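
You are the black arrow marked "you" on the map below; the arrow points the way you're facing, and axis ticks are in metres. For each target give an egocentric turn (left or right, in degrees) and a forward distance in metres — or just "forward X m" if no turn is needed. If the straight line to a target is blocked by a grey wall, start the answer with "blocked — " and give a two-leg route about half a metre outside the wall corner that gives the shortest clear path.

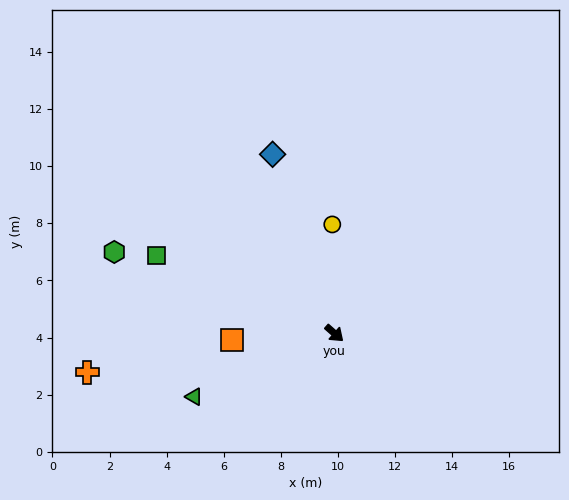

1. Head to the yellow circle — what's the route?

turn left 133°, forward 3.8 m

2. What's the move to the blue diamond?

turn left 150°, forward 6.6 m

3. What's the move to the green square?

turn right 162°, forward 6.8 m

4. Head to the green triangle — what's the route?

turn right 114°, forward 5.4 m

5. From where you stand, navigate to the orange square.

turn right 135°, forward 3.6 m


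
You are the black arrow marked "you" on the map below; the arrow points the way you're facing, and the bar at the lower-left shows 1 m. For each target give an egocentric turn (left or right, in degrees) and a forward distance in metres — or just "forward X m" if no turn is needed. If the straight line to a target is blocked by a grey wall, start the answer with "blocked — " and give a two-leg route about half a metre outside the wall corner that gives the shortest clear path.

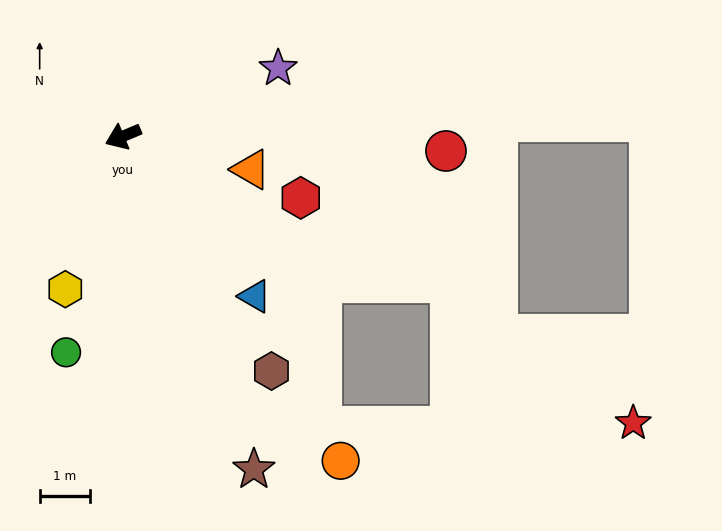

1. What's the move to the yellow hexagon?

turn left 47°, forward 3.3 m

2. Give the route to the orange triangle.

turn left 143°, forward 2.6 m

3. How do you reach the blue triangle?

turn left 107°, forward 4.1 m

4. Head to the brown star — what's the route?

turn left 89°, forward 7.2 m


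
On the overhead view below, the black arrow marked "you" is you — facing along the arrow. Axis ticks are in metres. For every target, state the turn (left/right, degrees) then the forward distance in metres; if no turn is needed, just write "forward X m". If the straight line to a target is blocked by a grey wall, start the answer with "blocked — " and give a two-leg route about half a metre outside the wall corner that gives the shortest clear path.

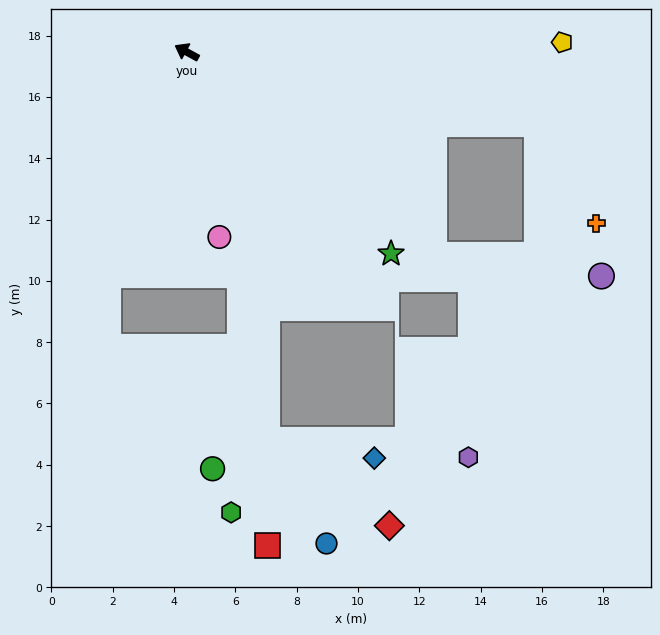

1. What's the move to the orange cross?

blocked — turn right 163°, forward 11.7 m, then turn right 48°, forward 3.8 m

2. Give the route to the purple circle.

blocked — turn left 169°, forward 10.4 m, then turn left 32°, forward 5.5 m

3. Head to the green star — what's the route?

turn left 164°, forward 9.4 m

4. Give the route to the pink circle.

turn left 129°, forward 6.1 m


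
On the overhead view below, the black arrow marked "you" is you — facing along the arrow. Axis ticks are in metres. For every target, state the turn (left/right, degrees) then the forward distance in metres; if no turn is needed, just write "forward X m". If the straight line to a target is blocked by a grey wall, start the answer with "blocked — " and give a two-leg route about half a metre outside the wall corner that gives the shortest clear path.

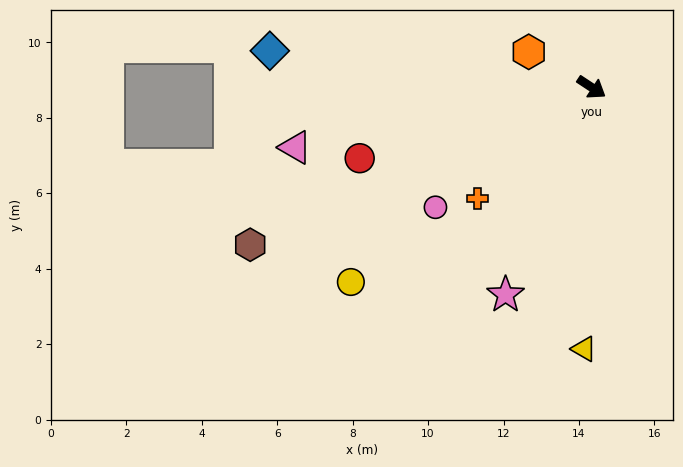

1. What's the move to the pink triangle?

turn right 135°, forward 8.0 m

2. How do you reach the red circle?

turn right 130°, forward 6.4 m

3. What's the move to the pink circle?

turn right 109°, forward 5.2 m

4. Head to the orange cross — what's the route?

turn right 102°, forward 4.2 m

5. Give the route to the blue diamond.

turn right 153°, forward 8.6 m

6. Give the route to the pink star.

turn right 79°, forward 6.0 m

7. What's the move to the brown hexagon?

turn right 122°, forward 10.0 m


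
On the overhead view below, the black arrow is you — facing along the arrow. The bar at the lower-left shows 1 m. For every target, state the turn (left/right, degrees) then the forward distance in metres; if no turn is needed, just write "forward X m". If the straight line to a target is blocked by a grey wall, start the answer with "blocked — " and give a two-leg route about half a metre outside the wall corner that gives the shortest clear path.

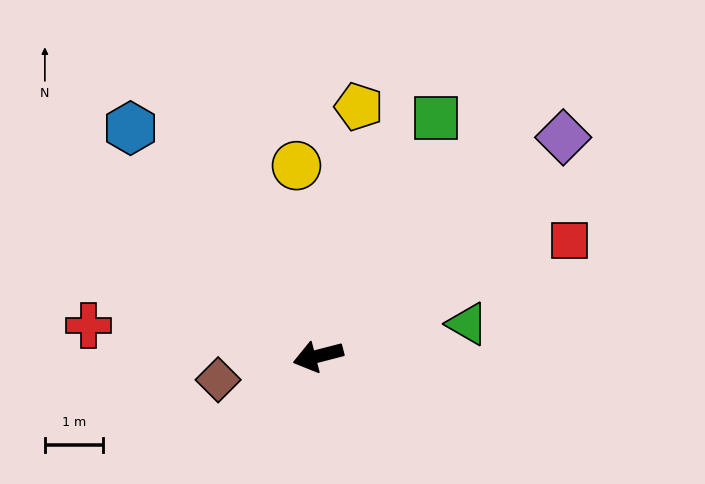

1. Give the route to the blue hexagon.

turn right 65°, forward 5.1 m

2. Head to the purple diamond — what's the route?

turn right 153°, forward 5.7 m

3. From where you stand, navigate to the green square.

turn right 131°, forward 4.6 m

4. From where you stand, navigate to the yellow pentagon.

turn right 114°, forward 4.4 m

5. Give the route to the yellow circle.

turn right 98°, forward 3.3 m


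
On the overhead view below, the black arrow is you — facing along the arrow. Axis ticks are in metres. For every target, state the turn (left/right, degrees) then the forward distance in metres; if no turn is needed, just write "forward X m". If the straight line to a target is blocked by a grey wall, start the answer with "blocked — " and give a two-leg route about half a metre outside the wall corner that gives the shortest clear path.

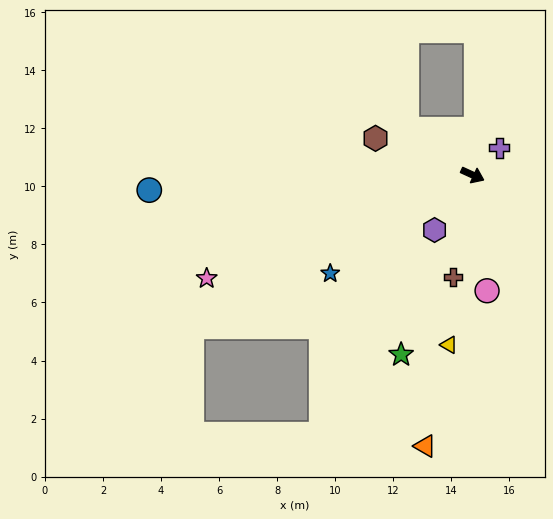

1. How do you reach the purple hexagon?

turn right 100°, forward 2.3 m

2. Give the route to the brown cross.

turn right 76°, forward 3.6 m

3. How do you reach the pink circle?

turn right 58°, forward 4.0 m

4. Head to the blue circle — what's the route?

turn right 153°, forward 11.2 m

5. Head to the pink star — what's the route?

turn right 134°, forward 9.8 m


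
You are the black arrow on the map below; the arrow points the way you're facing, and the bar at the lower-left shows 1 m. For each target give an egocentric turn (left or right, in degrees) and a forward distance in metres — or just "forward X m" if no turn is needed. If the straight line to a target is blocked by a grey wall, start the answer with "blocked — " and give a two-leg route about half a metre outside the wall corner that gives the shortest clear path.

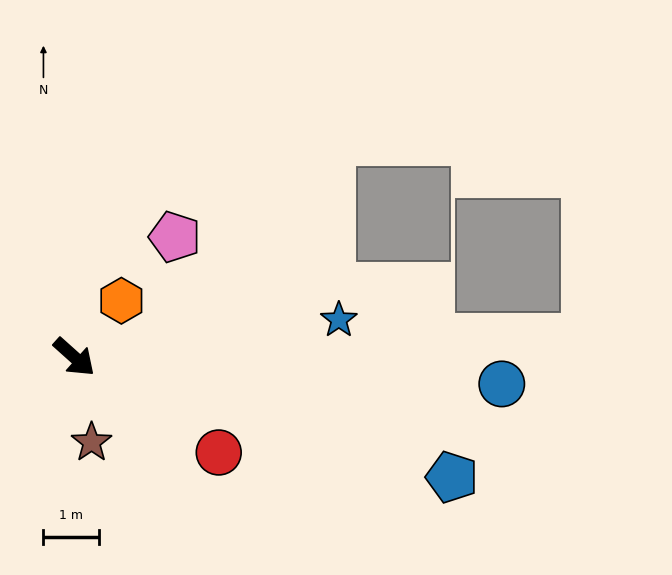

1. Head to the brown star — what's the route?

turn right 37°, forward 1.6 m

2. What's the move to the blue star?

turn left 50°, forward 4.8 m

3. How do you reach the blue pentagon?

turn left 24°, forward 7.1 m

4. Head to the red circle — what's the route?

turn left 8°, forward 3.1 m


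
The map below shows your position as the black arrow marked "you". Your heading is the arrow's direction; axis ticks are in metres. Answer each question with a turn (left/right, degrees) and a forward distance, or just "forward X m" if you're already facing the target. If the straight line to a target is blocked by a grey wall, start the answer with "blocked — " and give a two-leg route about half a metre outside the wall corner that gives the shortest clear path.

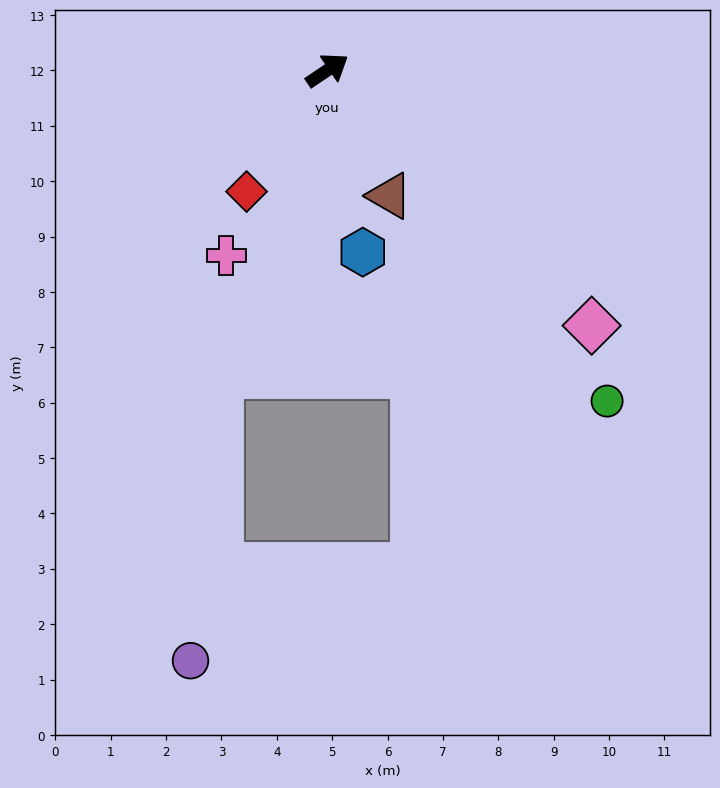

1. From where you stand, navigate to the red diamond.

turn right 158°, forward 2.6 m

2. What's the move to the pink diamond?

turn right 78°, forward 6.6 m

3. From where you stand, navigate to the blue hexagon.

turn right 113°, forward 3.3 m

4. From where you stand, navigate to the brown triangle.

turn right 98°, forward 2.5 m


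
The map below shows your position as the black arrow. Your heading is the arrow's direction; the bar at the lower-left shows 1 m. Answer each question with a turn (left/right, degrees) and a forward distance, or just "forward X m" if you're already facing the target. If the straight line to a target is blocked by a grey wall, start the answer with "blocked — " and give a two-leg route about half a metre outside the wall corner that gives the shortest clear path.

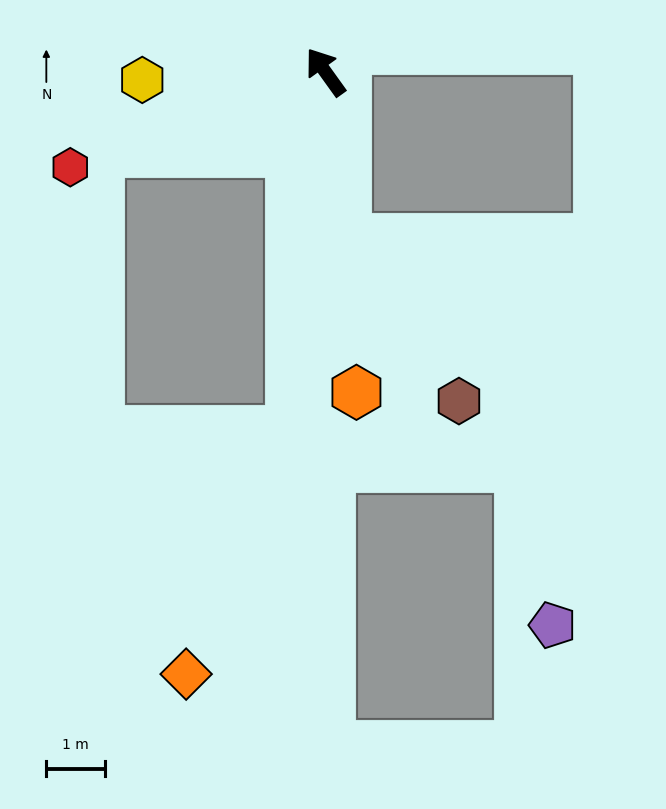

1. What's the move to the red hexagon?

turn left 75°, forward 4.6 m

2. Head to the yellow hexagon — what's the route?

turn left 57°, forward 3.1 m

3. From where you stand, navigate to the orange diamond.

blocked — turn left 139°, forward 6.1 m, then turn right 18°, forward 4.5 m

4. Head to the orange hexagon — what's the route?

turn left 150°, forward 5.5 m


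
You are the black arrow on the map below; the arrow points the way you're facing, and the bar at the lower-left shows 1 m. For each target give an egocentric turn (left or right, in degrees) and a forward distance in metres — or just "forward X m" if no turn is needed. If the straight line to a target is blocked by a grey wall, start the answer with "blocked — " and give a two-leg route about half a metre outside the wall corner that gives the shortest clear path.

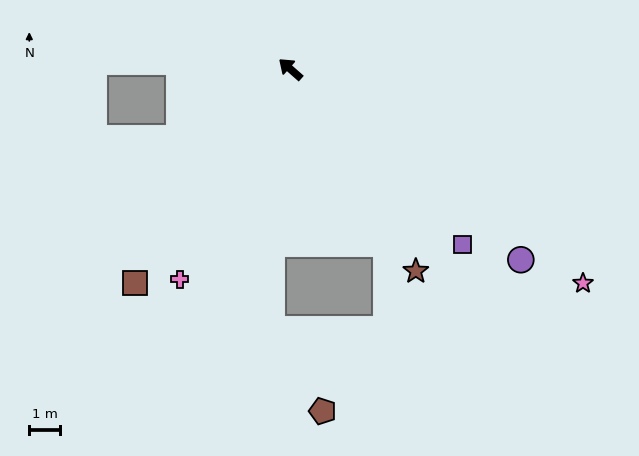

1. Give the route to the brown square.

turn left 95°, forward 8.6 m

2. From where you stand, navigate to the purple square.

turn left 176°, forward 7.9 m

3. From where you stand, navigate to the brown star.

turn left 163°, forward 7.7 m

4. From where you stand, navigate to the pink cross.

turn left 104°, forward 7.7 m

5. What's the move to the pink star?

turn right 175°, forward 11.7 m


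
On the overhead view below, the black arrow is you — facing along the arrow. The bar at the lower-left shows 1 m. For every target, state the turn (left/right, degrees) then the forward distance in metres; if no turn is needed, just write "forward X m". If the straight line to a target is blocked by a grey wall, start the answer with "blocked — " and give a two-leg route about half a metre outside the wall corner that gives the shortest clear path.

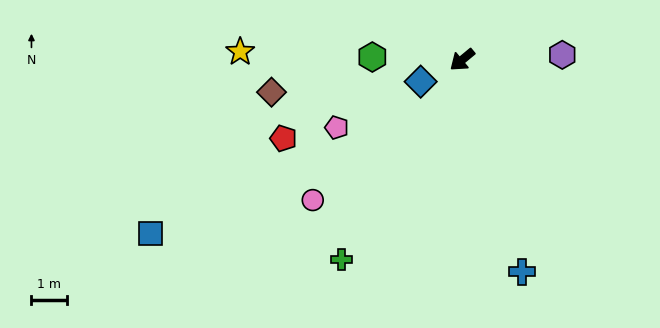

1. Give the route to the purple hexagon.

turn left 143°, forward 2.8 m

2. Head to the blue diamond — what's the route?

turn right 12°, forward 1.3 m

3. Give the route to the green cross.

turn left 19°, forward 6.5 m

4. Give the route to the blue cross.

turn left 66°, forward 6.2 m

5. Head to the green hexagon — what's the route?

turn right 41°, forward 2.5 m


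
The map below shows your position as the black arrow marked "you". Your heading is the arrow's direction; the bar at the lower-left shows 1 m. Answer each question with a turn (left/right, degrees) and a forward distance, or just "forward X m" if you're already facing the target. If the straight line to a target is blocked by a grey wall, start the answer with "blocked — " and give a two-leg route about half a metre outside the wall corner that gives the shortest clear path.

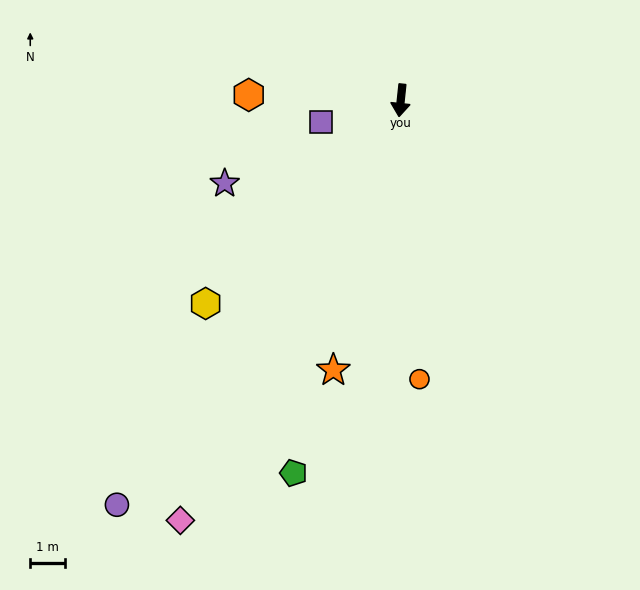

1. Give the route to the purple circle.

turn right 29°, forward 14.3 m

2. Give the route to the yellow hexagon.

turn right 38°, forward 8.1 m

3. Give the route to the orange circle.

turn left 10°, forward 8.1 m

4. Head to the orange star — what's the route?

turn right 8°, forward 8.0 m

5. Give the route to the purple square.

turn right 69°, forward 2.4 m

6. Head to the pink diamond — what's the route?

turn right 22°, forward 13.7 m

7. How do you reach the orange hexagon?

turn right 86°, forward 4.4 m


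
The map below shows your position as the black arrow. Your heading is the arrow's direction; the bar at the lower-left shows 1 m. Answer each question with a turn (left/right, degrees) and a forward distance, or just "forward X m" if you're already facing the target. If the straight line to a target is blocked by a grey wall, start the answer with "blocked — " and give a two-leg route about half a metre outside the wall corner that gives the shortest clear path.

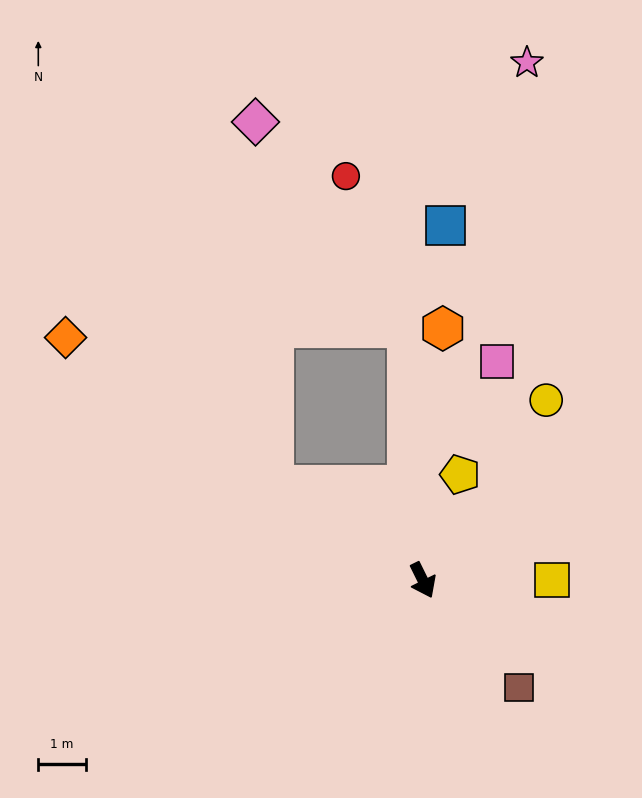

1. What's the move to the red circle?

blocked — turn left 157°, forward 5.3 m, then turn left 19°, forward 3.4 m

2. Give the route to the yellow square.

turn left 64°, forward 2.7 m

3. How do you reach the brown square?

turn left 16°, forward 3.0 m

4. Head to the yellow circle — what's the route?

turn left 119°, forward 4.6 m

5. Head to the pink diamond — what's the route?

blocked — turn left 157°, forward 5.3 m, then turn left 33°, forward 5.4 m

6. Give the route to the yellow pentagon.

turn left 134°, forward 2.4 m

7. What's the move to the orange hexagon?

turn left 149°, forward 5.3 m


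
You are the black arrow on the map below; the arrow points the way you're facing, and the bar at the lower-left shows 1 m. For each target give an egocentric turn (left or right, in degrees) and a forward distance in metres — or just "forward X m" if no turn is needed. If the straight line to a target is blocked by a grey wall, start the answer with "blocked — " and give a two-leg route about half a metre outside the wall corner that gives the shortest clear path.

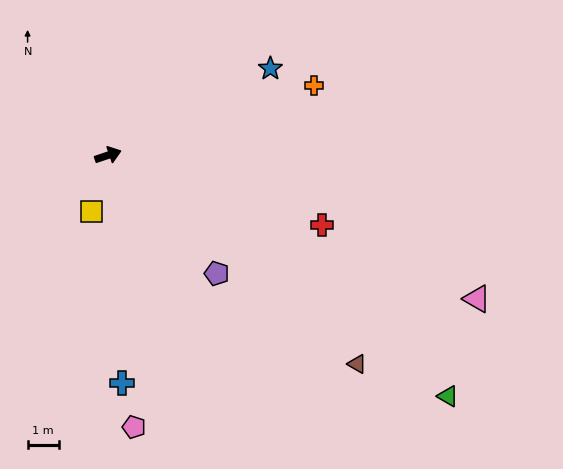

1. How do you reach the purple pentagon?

turn right 66°, forward 5.2 m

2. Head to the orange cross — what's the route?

forward 7.0 m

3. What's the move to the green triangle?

turn right 54°, forward 13.5 m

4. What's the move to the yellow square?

turn right 124°, forward 1.9 m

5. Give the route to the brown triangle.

turn right 59°, forward 10.5 m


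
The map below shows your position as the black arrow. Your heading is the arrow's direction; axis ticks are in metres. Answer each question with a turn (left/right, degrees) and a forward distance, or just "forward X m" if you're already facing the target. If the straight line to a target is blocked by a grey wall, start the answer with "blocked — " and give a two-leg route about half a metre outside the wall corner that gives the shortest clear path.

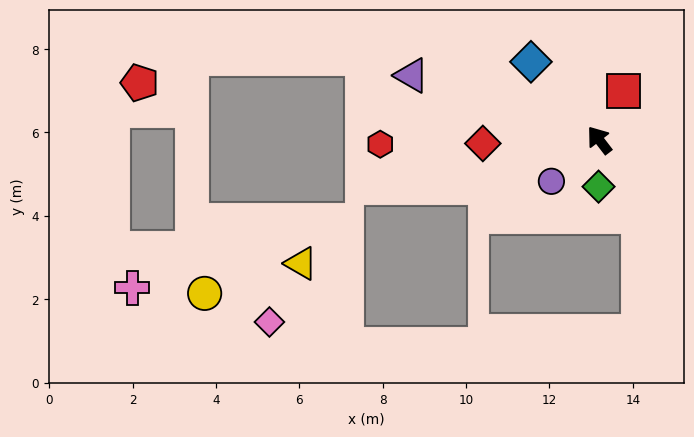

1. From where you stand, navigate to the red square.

turn right 64°, forward 1.3 m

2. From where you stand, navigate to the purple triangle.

turn left 33°, forward 4.8 m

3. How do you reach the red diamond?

turn left 54°, forward 2.8 m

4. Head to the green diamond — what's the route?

turn left 142°, forward 1.1 m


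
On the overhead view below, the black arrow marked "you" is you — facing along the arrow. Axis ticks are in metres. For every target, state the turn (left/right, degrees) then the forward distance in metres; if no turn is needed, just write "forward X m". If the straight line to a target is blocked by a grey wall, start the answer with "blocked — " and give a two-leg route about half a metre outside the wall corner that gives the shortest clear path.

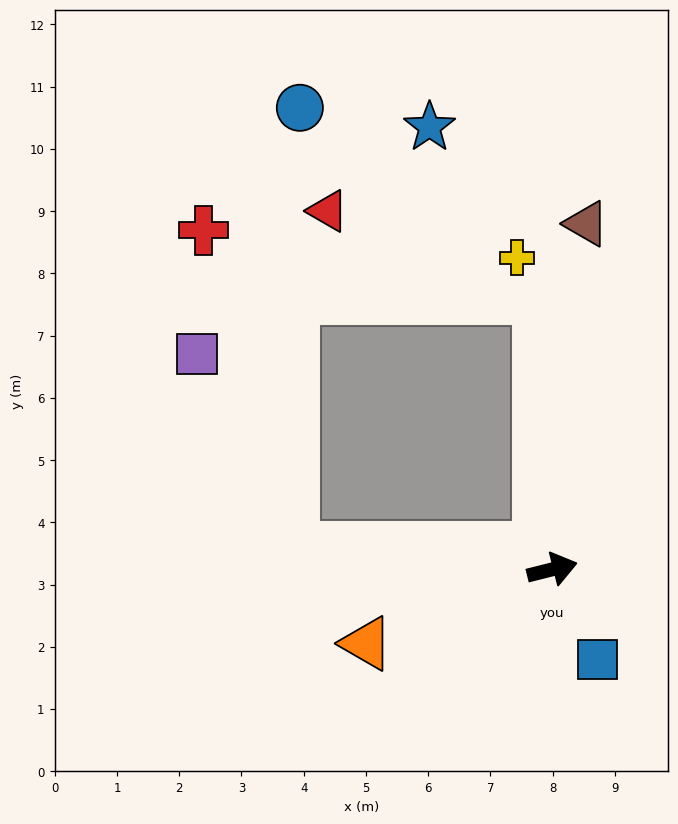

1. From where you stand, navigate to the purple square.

blocked — turn left 161°, forward 4.2 m, then turn right 59°, forward 3.5 m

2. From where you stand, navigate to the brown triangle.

turn left 70°, forward 5.6 m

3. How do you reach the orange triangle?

turn right 172°, forward 3.2 m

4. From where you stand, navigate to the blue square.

turn right 77°, forward 1.6 m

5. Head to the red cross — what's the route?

blocked — turn left 161°, forward 4.2 m, then turn right 69°, forward 5.3 m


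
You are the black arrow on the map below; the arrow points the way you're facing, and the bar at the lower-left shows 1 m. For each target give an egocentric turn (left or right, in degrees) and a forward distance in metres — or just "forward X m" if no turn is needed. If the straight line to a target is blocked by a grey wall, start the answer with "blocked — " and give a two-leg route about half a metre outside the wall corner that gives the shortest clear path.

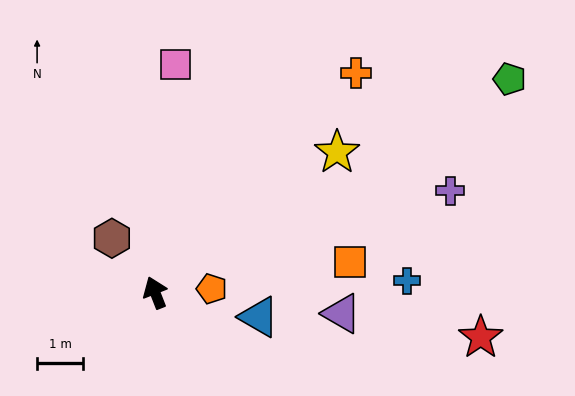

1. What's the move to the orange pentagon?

turn right 108°, forward 1.2 m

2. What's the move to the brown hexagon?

turn left 17°, forward 1.5 m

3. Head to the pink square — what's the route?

turn right 26°, forward 5.0 m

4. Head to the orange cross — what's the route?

turn right 64°, forward 6.5 m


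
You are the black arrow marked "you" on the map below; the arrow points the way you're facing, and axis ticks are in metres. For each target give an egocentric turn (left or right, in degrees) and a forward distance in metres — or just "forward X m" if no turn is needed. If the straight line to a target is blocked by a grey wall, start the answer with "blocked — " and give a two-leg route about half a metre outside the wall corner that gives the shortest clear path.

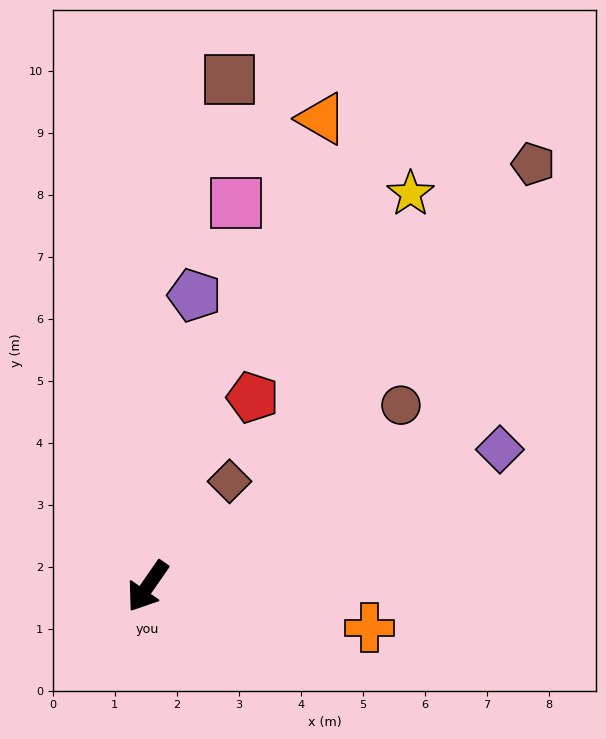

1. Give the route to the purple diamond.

turn left 146°, forward 6.1 m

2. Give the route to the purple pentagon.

turn right 154°, forward 4.8 m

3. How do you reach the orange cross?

turn left 114°, forward 3.6 m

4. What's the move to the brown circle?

turn left 160°, forward 5.0 m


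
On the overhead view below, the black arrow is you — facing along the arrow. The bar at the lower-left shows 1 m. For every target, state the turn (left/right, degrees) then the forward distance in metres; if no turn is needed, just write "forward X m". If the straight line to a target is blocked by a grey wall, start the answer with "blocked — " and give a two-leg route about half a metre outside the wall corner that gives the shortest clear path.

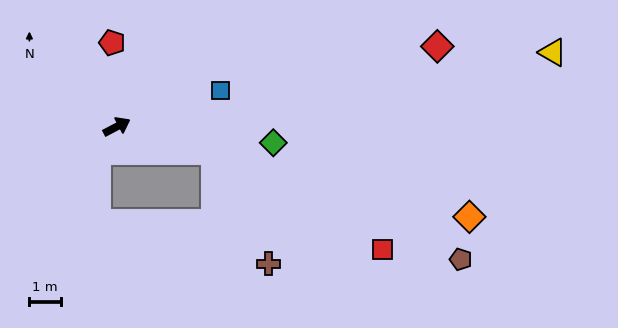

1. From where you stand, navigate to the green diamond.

turn right 34°, forward 5.0 m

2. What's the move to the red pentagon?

turn left 66°, forward 2.7 m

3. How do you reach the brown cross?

blocked — turn right 42°, forward 3.2 m, then turn right 50°, forward 4.0 m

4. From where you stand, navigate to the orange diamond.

turn right 42°, forward 11.6 m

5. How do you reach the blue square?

turn right 8°, forward 3.5 m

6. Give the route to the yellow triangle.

turn right 18°, forward 14.1 m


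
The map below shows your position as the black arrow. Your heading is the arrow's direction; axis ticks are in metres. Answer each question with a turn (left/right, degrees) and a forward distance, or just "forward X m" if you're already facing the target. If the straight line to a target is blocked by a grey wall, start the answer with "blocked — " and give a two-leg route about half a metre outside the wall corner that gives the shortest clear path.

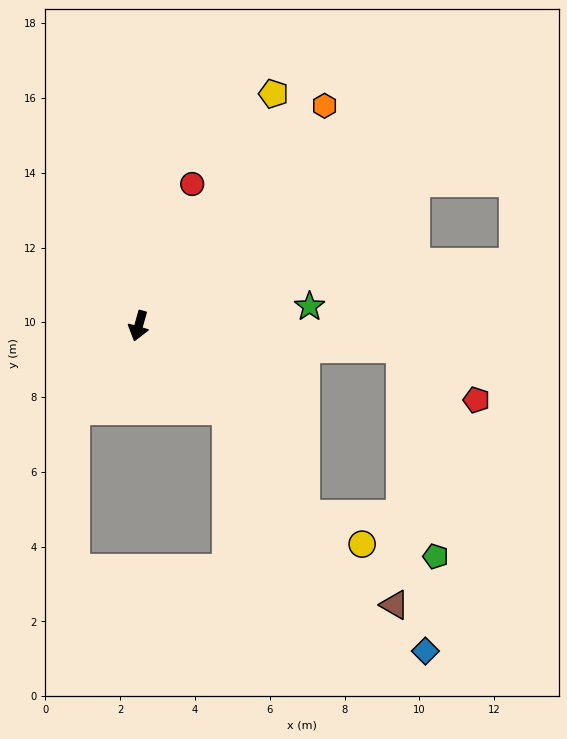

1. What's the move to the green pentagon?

blocked — turn left 101°, forward 7.1 m, then turn right 76°, forward 5.7 m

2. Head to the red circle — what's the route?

turn left 175°, forward 4.1 m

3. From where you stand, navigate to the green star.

turn left 112°, forward 4.6 m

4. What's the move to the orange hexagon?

turn left 156°, forward 7.7 m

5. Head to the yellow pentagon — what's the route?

turn left 166°, forward 7.2 m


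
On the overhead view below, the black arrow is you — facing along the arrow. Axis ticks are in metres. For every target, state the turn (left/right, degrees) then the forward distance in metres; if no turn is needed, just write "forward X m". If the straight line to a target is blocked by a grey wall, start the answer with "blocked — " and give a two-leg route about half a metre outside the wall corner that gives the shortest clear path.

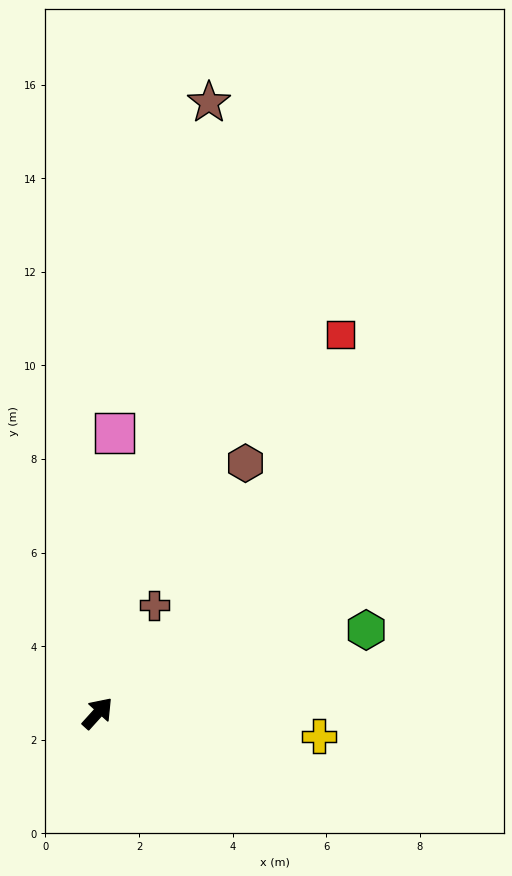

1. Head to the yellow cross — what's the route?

turn right 54°, forward 4.8 m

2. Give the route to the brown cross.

turn left 14°, forward 2.6 m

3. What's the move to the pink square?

turn left 39°, forward 6.0 m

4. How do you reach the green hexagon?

turn right 31°, forward 6.0 m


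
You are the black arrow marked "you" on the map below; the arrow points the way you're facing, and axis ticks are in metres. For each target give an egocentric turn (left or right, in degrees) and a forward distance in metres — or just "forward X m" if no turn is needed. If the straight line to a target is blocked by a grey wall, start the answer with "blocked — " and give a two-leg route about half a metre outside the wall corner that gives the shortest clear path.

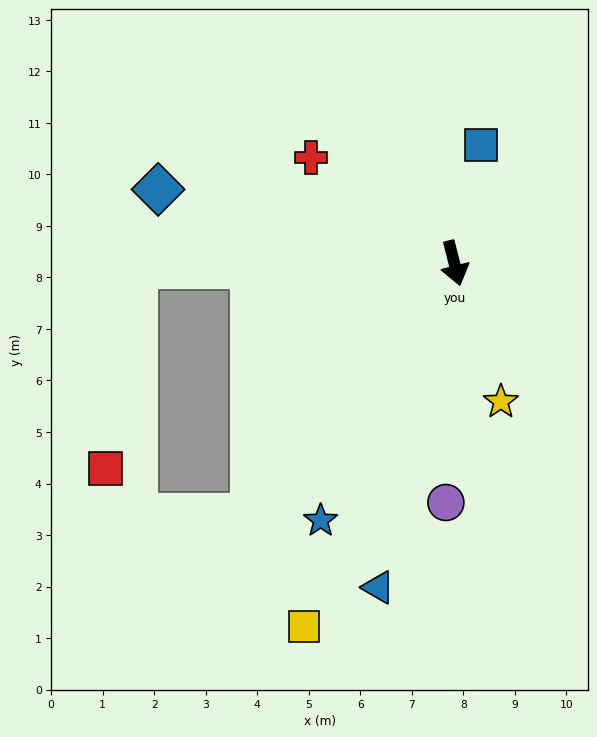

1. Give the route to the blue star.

turn right 42°, forward 5.6 m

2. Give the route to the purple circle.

turn right 16°, forward 4.6 m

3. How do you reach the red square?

blocked — turn right 103°, forward 6.2 m, then turn left 80°, forward 3.9 m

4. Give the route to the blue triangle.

turn right 27°, forward 6.5 m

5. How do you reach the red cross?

turn right 141°, forward 3.5 m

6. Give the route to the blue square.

turn left 153°, forward 2.4 m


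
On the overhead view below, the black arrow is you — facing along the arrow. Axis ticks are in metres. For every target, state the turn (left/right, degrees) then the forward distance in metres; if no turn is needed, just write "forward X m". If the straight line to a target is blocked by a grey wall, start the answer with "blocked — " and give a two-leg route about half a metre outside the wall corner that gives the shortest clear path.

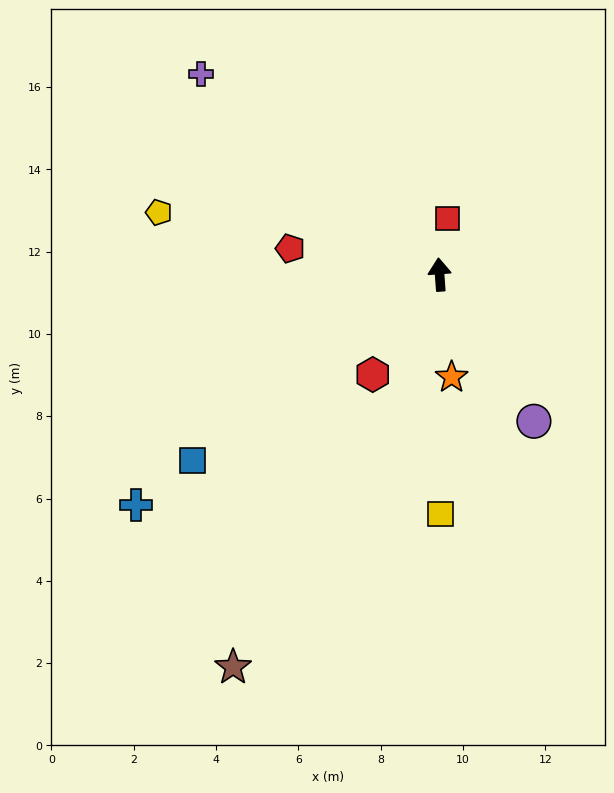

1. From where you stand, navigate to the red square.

turn right 12°, forward 1.4 m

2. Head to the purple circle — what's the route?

turn right 151°, forward 4.2 m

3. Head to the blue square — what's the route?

turn left 123°, forward 7.5 m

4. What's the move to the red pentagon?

turn left 76°, forward 3.7 m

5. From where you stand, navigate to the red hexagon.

turn left 142°, forward 2.9 m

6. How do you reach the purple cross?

turn left 46°, forward 7.6 m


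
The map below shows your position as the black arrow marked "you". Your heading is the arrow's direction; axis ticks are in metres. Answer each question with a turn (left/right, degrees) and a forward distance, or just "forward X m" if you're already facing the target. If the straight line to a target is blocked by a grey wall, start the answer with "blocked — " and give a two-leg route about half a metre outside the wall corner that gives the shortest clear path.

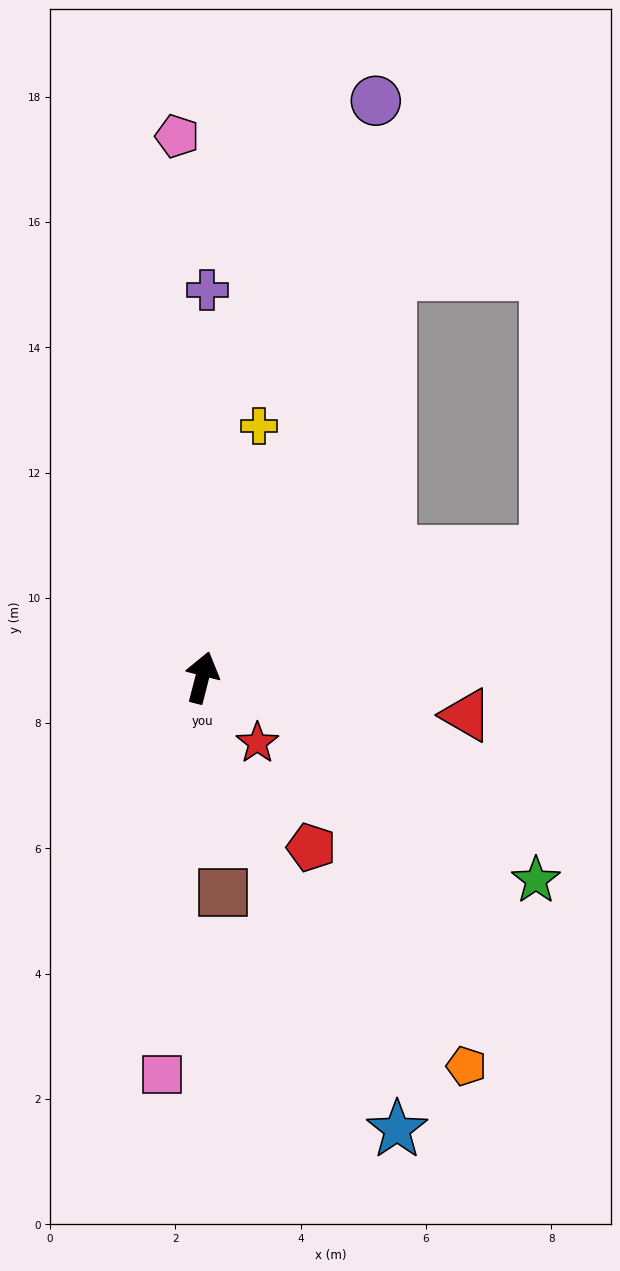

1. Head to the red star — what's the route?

turn right 125°, forward 1.4 m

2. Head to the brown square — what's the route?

turn right 160°, forward 3.5 m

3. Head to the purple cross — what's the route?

turn left 14°, forward 6.2 m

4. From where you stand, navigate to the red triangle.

turn right 84°, forward 4.3 m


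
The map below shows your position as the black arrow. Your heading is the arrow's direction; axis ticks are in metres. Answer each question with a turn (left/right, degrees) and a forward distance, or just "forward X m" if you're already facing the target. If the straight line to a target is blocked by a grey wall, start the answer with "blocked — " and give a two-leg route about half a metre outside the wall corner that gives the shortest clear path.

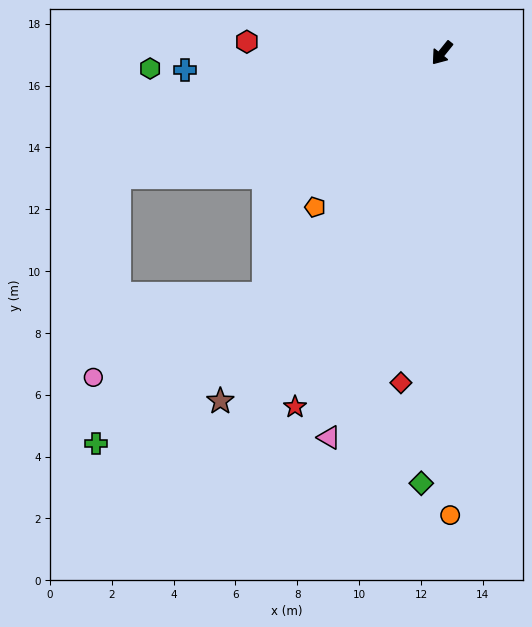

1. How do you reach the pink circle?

blocked — turn right 30°, forward 11.2 m, then turn left 62°, forward 6.5 m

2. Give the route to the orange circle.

turn left 40°, forward 14.9 m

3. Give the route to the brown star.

turn left 6°, forward 13.3 m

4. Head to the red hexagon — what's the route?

turn right 55°, forward 6.3 m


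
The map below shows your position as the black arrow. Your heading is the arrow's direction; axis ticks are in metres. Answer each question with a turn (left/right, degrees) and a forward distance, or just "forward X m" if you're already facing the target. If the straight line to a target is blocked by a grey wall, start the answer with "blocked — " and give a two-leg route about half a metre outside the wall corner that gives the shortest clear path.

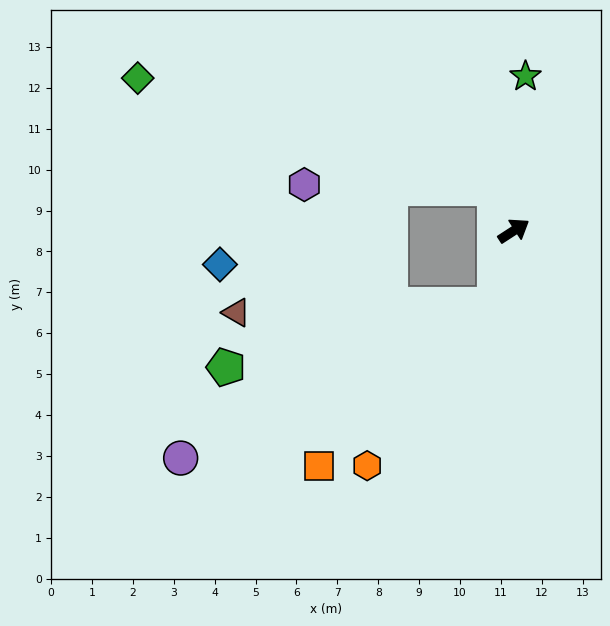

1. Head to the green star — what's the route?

turn left 53°, forward 3.8 m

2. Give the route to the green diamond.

blocked — turn left 82°, forward 1.1 m, then turn left 48°, forward 9.1 m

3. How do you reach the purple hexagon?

blocked — turn left 82°, forward 1.1 m, then turn left 64°, forward 4.6 m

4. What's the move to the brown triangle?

blocked — turn right 138°, forward 1.9 m, then turn right 73°, forward 6.3 m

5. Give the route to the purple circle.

blocked — turn right 138°, forward 1.9 m, then turn right 49°, forward 8.5 m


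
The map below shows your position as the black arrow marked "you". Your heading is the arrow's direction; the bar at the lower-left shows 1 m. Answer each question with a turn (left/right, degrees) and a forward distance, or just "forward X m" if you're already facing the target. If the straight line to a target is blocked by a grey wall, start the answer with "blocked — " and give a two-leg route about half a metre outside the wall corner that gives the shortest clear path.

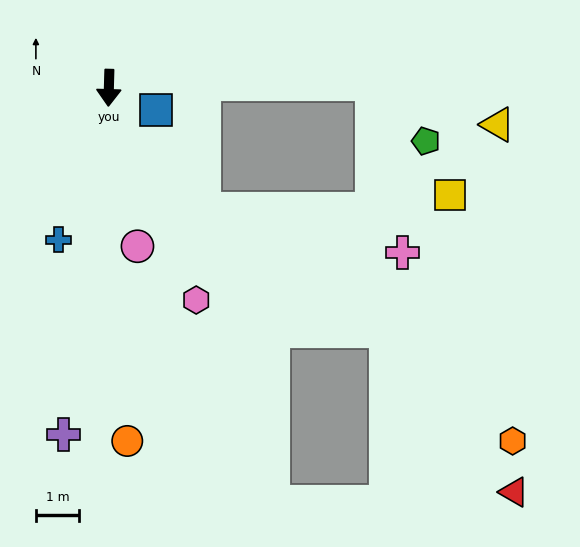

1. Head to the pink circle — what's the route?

turn left 12°, forward 3.7 m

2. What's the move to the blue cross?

turn right 17°, forward 3.7 m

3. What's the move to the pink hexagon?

turn left 24°, forward 5.3 m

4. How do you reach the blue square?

turn left 67°, forward 1.2 m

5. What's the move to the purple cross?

turn right 6°, forward 8.1 m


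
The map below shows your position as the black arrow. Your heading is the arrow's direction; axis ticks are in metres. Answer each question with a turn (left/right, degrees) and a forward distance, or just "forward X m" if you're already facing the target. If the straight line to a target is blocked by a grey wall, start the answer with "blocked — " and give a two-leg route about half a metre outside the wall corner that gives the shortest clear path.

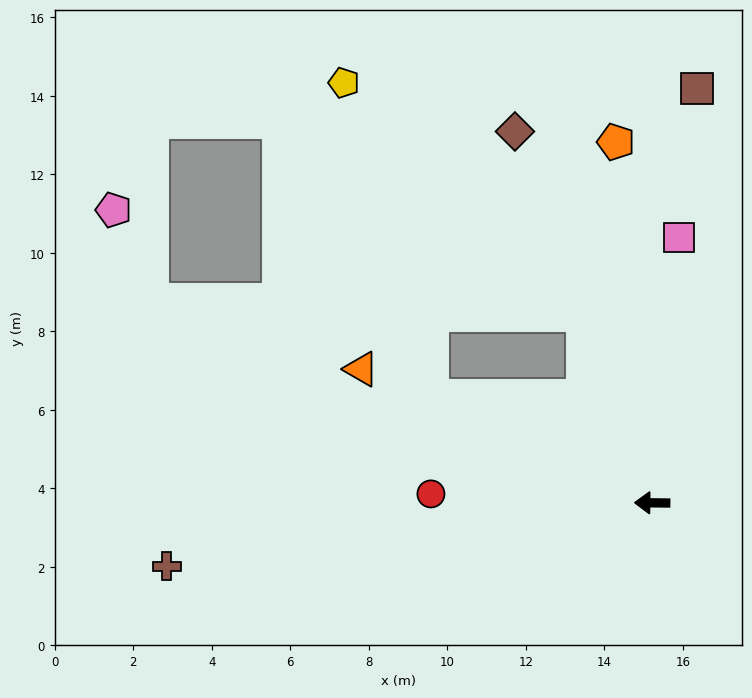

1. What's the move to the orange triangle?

turn right 24°, forward 8.2 m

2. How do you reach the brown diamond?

turn right 69°, forward 10.1 m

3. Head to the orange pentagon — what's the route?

turn right 84°, forward 9.2 m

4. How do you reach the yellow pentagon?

blocked — turn right 69°, forward 5.1 m, then turn left 25°, forward 8.5 m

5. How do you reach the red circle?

forward 5.6 m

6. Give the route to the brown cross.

turn left 8°, forward 12.5 m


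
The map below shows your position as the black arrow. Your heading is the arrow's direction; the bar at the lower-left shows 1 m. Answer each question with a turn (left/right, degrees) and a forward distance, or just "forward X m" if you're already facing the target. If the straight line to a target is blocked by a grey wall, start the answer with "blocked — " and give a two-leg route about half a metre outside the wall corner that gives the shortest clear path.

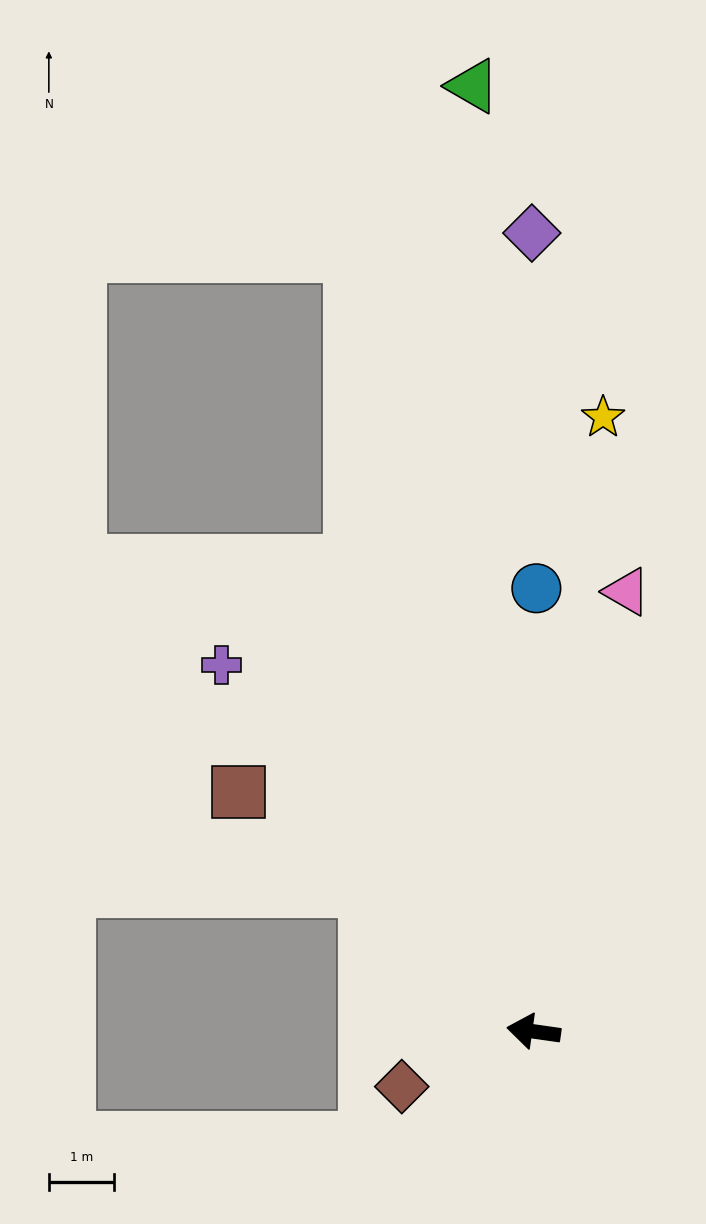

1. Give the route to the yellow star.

turn right 88°, forward 9.4 m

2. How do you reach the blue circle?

turn right 82°, forward 6.8 m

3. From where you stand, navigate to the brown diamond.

turn left 31°, forward 2.2 m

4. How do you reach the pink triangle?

turn right 94°, forward 6.9 m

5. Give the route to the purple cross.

turn right 41°, forward 7.4 m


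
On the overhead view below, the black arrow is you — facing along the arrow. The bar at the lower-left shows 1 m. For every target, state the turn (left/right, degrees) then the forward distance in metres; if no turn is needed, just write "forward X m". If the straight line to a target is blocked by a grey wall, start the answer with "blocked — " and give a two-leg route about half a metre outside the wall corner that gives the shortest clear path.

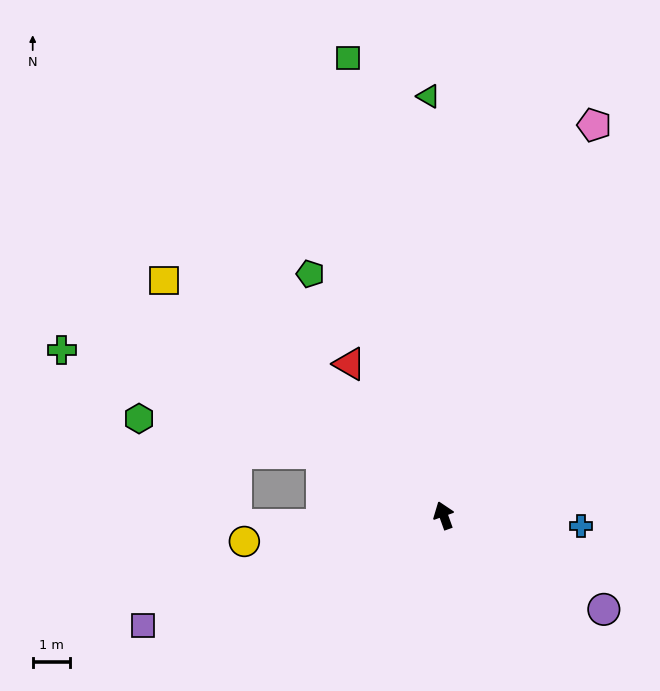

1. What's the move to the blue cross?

turn right 114°, forward 3.7 m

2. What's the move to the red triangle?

turn left 12°, forward 4.8 m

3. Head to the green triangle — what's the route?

turn right 18°, forward 11.2 m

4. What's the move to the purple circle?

turn right 140°, forward 5.0 m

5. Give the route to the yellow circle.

turn left 78°, forward 5.4 m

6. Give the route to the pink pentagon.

turn right 41°, forward 11.2 m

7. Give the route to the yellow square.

turn left 30°, forward 9.8 m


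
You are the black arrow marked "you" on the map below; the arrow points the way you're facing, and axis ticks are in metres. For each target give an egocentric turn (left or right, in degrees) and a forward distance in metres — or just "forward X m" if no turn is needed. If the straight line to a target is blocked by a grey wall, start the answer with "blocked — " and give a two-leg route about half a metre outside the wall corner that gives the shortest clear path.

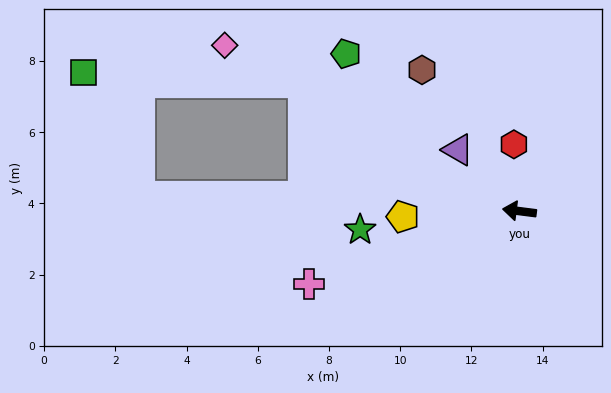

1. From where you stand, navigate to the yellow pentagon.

turn left 10°, forward 3.3 m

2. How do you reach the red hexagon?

turn right 78°, forward 1.9 m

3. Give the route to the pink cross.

turn left 26°, forward 6.3 m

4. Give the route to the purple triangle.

turn right 38°, forward 2.4 m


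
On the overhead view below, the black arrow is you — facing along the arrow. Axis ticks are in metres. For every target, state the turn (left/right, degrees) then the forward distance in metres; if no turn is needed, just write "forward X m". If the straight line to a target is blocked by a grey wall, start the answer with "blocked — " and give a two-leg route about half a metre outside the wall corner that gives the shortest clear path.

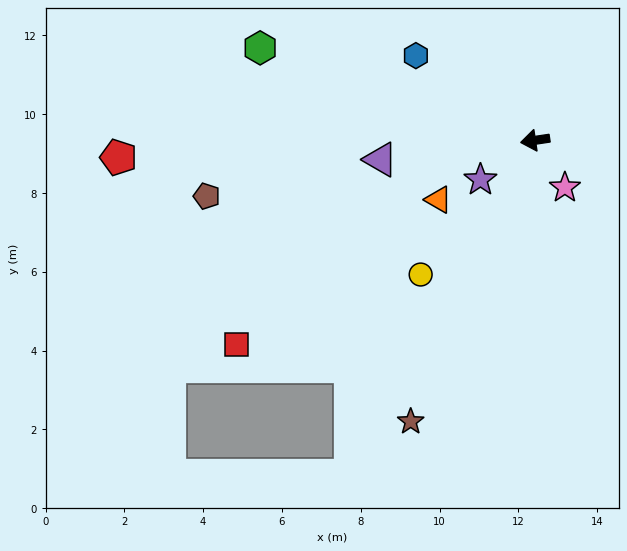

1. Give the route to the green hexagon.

turn right 27°, forward 7.4 m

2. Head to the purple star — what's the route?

turn left 27°, forward 1.7 m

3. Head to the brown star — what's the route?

turn left 58°, forward 7.8 m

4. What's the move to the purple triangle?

forward 4.0 m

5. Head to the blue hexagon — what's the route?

turn right 44°, forward 3.7 m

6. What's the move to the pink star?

turn left 114°, forward 1.4 m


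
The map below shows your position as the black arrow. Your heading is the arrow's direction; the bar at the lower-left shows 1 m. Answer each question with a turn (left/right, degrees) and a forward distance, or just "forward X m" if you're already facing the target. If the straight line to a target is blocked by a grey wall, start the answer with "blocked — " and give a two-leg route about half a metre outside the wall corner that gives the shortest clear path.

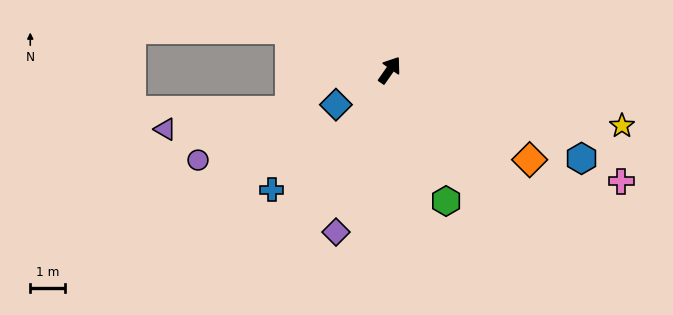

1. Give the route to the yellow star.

turn right 69°, forward 7.0 m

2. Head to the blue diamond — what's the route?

turn left 158°, forward 1.9 m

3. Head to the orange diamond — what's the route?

turn right 88°, forward 4.8 m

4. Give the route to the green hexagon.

turn right 122°, forward 4.2 m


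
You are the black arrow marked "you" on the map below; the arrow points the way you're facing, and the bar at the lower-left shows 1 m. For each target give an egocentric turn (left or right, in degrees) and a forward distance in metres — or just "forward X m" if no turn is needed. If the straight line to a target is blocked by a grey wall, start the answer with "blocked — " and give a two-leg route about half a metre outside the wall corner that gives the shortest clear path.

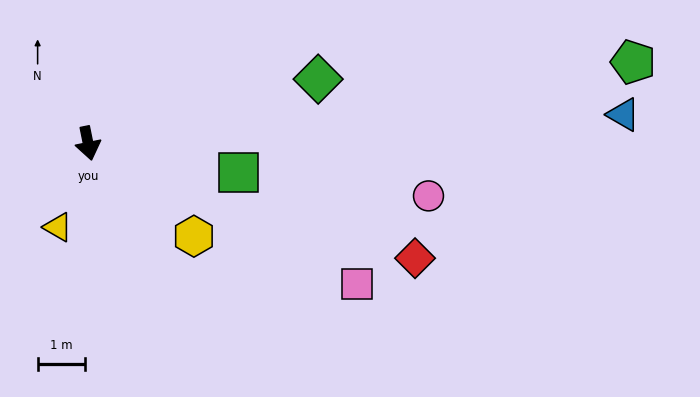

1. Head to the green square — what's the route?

turn left 68°, forward 3.2 m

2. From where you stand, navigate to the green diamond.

turn left 94°, forward 5.1 m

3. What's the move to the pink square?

turn left 51°, forward 6.4 m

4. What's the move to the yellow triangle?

turn right 31°, forward 1.9 m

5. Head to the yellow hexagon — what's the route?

turn left 37°, forward 3.0 m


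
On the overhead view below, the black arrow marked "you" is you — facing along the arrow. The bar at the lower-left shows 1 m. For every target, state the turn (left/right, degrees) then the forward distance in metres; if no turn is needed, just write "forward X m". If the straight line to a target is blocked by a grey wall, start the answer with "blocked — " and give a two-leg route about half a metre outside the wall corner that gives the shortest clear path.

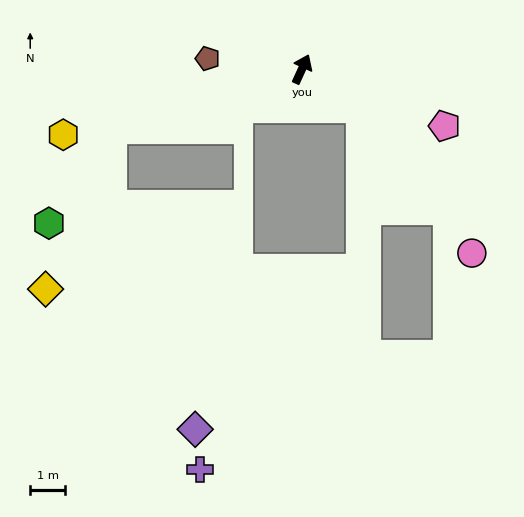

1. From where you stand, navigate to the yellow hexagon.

turn left 130°, forward 7.1 m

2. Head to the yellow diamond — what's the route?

blocked — turn left 132°, forward 5.7 m, then turn left 50°, forward 4.9 m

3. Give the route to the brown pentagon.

turn left 108°, forward 2.7 m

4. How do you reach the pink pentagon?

turn right 87°, forward 4.4 m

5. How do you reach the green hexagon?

blocked — turn left 132°, forward 5.7 m, then turn left 39°, forward 3.2 m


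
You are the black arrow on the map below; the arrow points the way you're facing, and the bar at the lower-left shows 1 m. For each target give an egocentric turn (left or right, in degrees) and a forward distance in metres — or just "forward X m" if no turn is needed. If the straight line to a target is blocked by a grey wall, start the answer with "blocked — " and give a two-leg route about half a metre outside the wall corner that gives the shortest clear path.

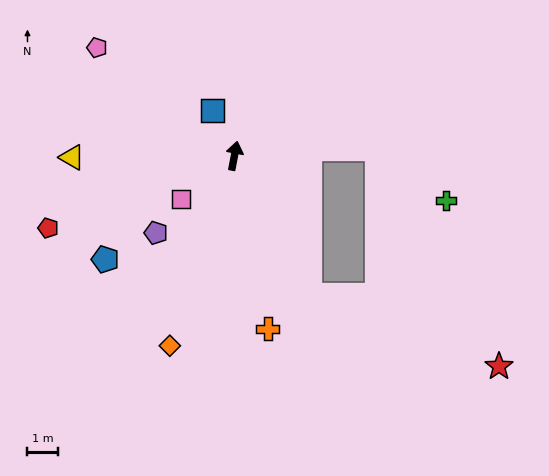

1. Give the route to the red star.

blocked — turn right 141°, forward 5.2 m, then turn left 41°, forward 6.6 m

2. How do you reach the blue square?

turn left 37°, forward 1.6 m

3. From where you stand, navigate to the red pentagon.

turn left 122°, forward 6.5 m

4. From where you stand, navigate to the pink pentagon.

turn left 63°, forward 5.7 m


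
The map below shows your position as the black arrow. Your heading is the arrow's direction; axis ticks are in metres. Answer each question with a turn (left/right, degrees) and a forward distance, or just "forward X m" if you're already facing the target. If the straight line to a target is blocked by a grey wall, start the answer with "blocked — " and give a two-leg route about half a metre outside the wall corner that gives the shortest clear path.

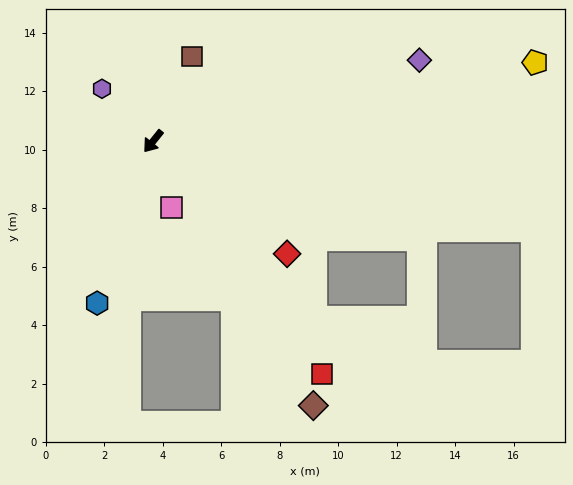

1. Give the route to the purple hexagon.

turn right 97°, forward 2.5 m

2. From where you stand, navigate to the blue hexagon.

turn left 20°, forward 5.9 m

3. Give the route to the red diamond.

turn left 89°, forward 6.0 m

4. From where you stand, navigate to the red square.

turn left 75°, forward 9.8 m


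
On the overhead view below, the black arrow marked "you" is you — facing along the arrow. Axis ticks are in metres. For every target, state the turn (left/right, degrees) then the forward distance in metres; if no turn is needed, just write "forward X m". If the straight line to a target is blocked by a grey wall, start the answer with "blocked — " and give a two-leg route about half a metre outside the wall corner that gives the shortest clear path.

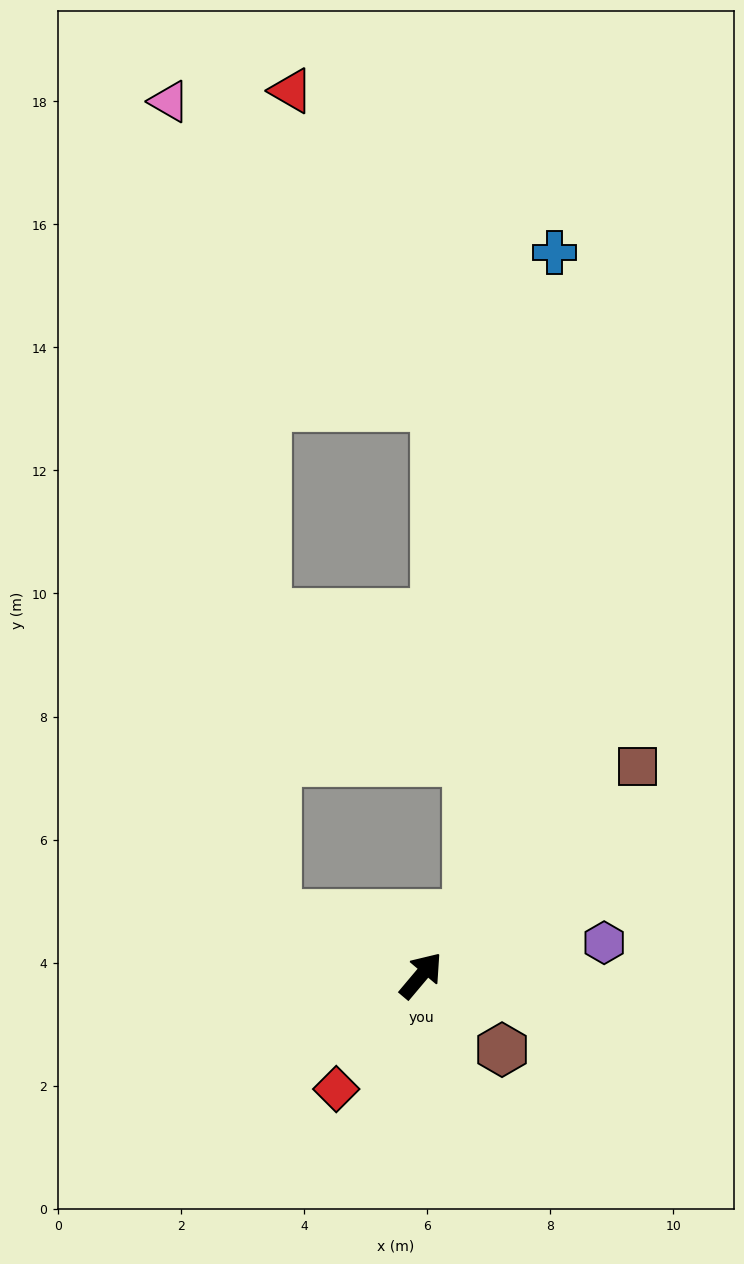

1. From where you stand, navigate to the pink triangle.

blocked — turn left 108°, forward 2.6 m, then turn right 60°, forward 13.3 m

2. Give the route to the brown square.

turn right 6°, forward 4.9 m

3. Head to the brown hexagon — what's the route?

turn right 92°, forward 1.8 m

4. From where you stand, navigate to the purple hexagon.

turn right 40°, forward 3.0 m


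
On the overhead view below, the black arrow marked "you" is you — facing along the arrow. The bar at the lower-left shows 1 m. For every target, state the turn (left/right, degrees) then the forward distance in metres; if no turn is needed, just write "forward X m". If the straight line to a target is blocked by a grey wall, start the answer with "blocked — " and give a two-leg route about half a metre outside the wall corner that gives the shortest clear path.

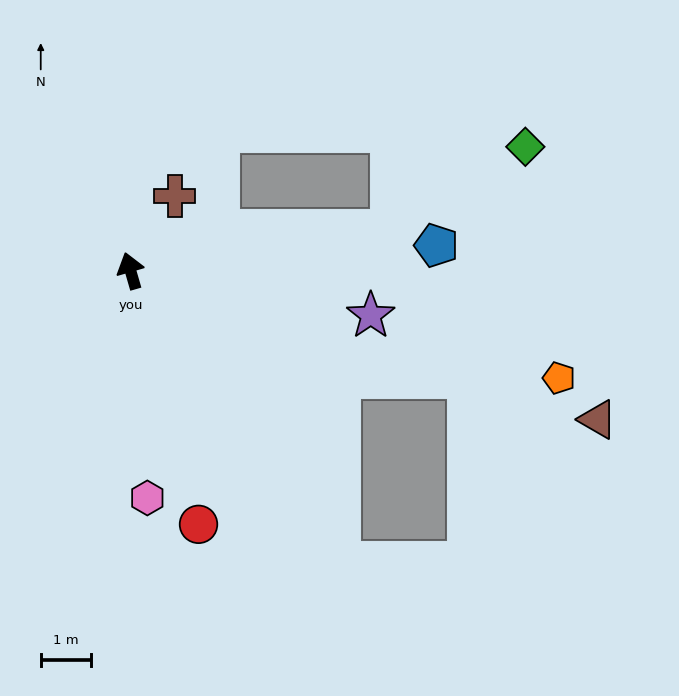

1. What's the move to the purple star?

turn right 117°, forward 4.9 m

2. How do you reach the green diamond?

blocked — turn right 97°, forward 5.2 m, then turn left 23°, forward 3.1 m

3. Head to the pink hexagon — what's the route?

turn left 168°, forward 4.5 m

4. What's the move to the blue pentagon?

turn right 101°, forward 6.1 m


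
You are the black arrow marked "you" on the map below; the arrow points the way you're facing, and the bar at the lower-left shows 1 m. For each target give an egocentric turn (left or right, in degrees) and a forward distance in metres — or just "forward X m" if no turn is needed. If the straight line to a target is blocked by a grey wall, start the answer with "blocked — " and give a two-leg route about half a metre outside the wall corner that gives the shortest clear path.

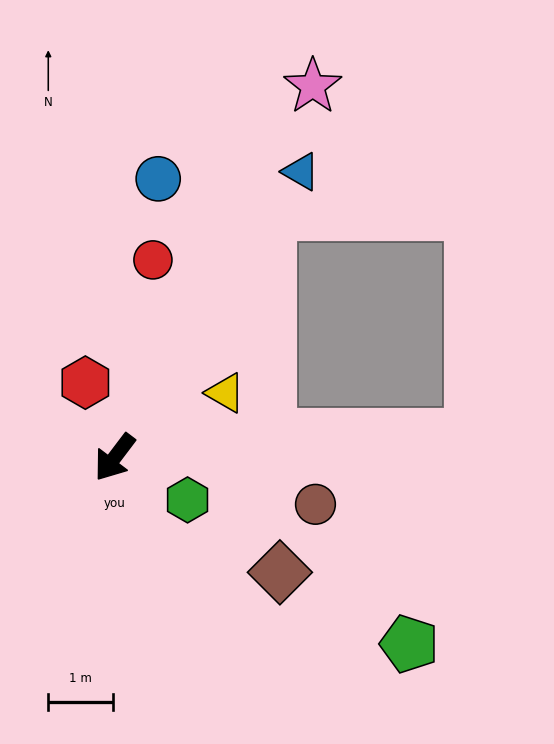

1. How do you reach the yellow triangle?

turn left 157°, forward 2.0 m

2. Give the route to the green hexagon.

turn left 97°, forward 1.3 m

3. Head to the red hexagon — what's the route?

turn right 122°, forward 1.2 m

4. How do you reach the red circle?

turn right 154°, forward 3.1 m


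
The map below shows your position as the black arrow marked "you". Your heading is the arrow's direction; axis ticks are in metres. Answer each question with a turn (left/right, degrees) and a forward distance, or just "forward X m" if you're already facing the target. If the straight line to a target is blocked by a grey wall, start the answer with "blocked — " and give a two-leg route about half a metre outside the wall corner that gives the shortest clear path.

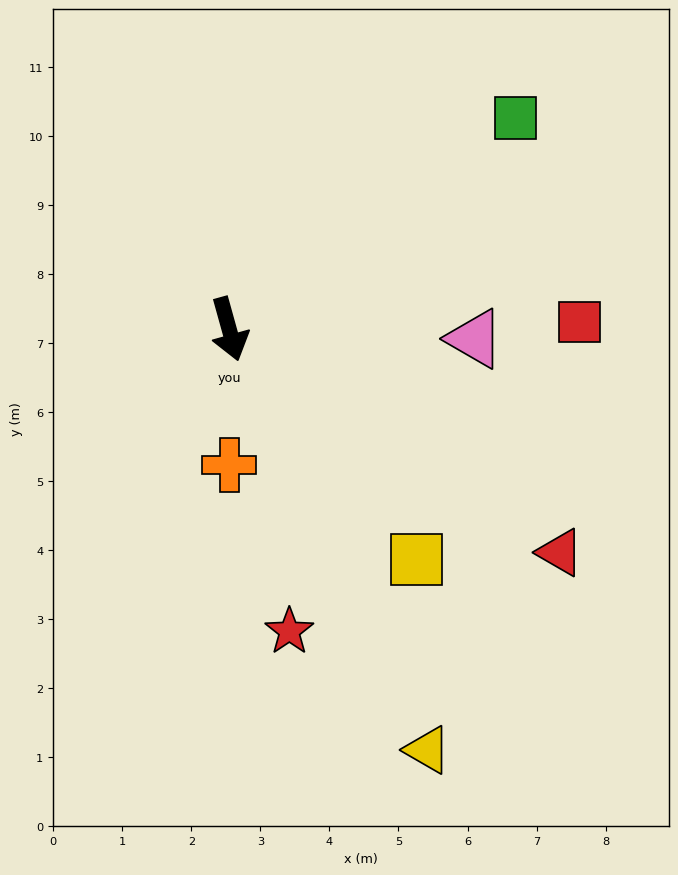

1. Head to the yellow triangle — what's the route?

turn left 10°, forward 6.7 m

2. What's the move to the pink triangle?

turn left 72°, forward 3.6 m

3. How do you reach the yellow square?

turn left 24°, forward 4.3 m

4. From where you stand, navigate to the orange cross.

turn right 15°, forward 2.0 m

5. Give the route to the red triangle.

turn left 40°, forward 5.8 m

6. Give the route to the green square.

turn left 111°, forward 5.2 m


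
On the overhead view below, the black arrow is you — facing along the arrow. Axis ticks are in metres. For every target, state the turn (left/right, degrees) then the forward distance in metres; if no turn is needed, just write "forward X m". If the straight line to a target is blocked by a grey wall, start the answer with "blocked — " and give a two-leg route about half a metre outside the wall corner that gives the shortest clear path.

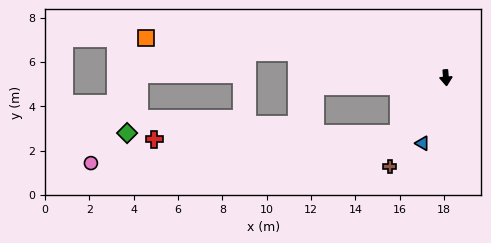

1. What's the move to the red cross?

blocked — turn right 44°, forward 3.3 m, then turn right 49°, forward 11.0 m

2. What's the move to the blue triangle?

turn right 24°, forward 3.1 m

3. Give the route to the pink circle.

blocked — turn right 44°, forward 3.3 m, then turn right 45°, forward 13.9 m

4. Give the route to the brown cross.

turn right 37°, forward 4.7 m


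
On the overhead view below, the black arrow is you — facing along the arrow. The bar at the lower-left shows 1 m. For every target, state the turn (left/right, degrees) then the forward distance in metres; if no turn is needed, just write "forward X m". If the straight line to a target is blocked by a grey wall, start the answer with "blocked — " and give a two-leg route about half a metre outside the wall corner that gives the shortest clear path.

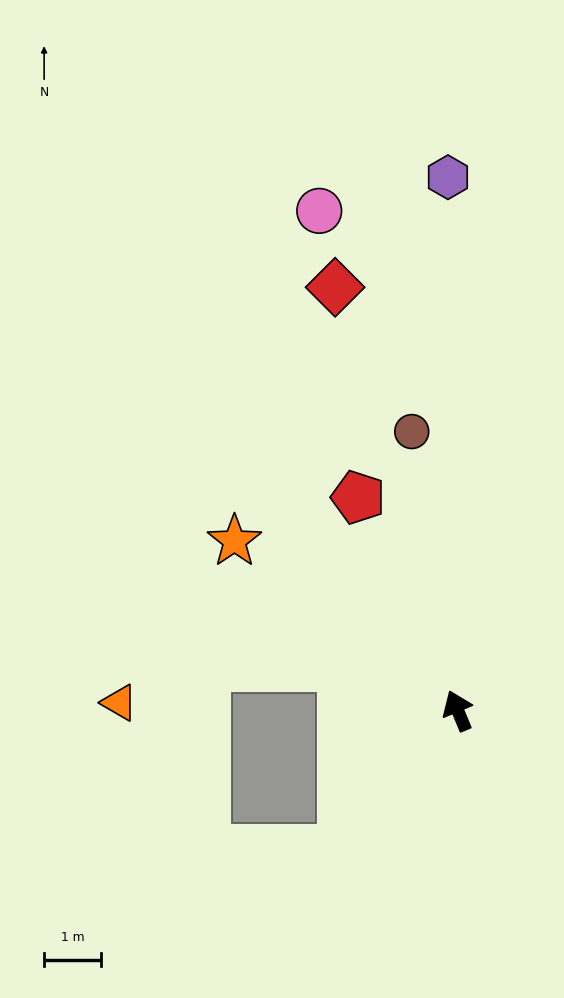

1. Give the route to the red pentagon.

turn left 3°, forward 4.1 m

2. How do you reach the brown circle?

turn right 13°, forward 4.9 m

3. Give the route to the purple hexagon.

turn right 21°, forward 9.3 m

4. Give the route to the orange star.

turn left 30°, forward 4.9 m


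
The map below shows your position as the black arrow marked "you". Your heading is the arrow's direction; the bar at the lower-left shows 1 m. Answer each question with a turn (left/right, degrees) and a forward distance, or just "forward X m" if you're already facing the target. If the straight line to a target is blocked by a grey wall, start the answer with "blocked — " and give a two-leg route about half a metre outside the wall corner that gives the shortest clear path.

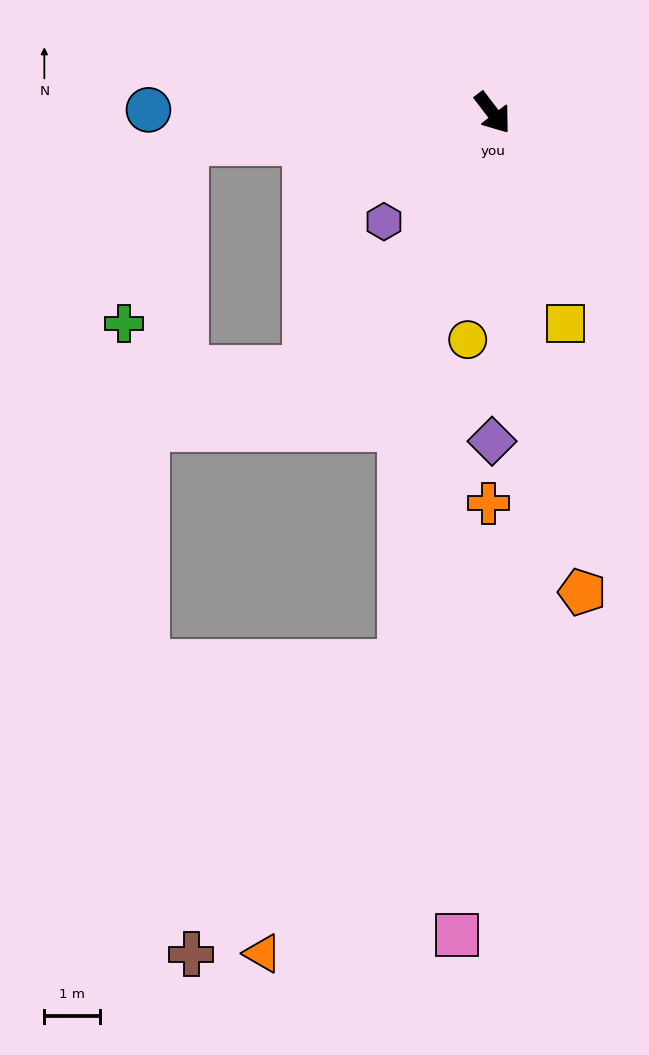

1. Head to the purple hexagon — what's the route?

turn right 82°, forward 2.7 m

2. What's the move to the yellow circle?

turn right 44°, forward 4.1 m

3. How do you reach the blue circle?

turn right 128°, forward 6.2 m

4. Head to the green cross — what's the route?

blocked — turn right 122°, forward 5.5 m, then turn left 66°, forward 3.4 m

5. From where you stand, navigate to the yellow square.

turn right 18°, forward 4.0 m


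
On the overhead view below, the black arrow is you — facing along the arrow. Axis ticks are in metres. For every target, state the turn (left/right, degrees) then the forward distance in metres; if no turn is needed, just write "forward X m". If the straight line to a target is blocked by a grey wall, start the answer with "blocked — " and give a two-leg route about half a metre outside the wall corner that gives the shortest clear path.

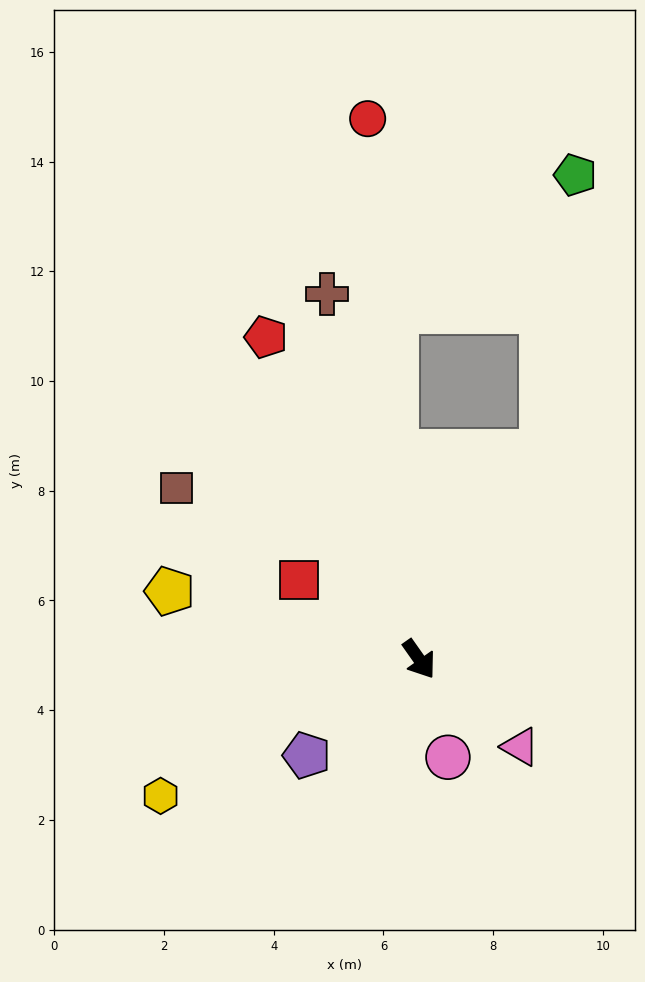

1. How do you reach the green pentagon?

blocked — turn left 114°, forward 4.4 m, then turn left 24°, forward 5.1 m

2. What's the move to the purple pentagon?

turn right 85°, forward 2.7 m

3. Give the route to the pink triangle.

turn left 14°, forward 2.4 m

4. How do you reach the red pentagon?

turn left 170°, forward 6.5 m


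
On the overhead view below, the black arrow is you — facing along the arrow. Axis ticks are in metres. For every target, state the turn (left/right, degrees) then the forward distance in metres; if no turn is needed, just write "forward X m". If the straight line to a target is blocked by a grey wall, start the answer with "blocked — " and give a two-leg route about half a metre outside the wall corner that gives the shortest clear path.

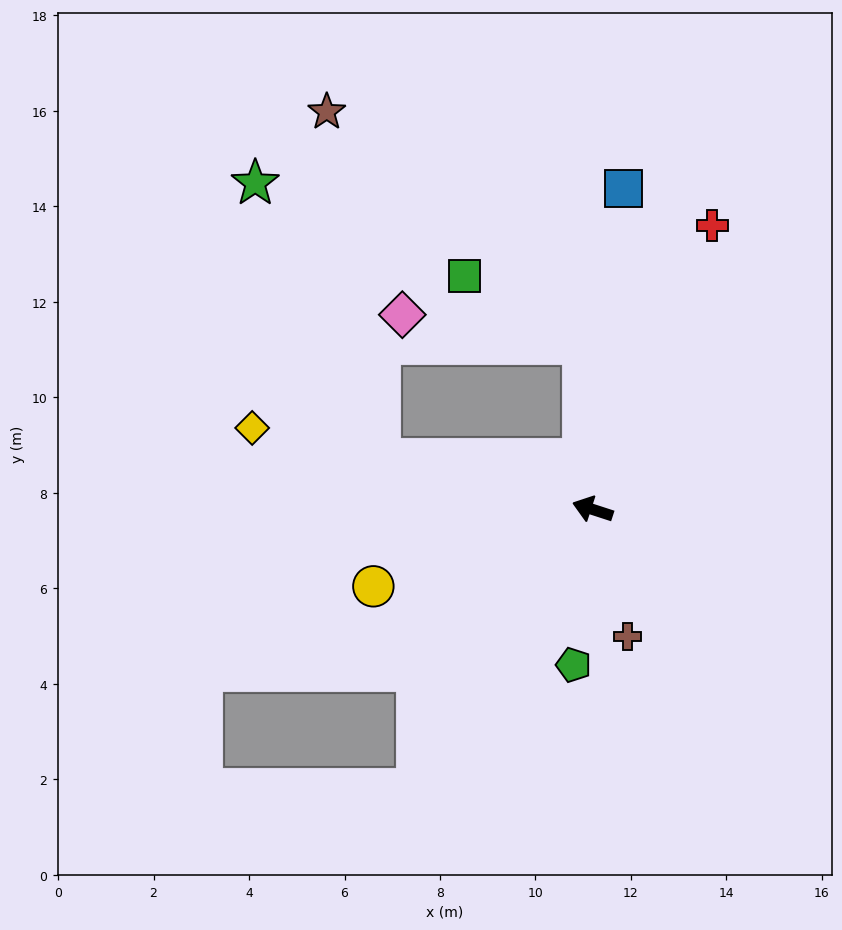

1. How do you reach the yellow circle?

turn left 37°, forward 4.9 m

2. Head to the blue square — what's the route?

turn right 77°, forward 6.8 m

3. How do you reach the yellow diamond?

turn left 5°, forward 7.3 m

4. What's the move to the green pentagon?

turn left 101°, forward 3.3 m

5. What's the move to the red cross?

turn right 95°, forward 6.4 m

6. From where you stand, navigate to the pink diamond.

blocked — turn right 68°, forward 3.5 m, then turn left 77°, forward 3.8 m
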